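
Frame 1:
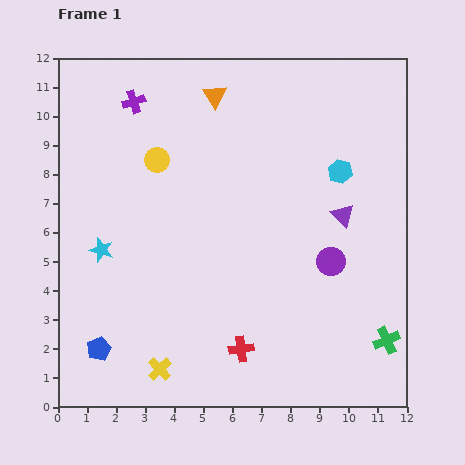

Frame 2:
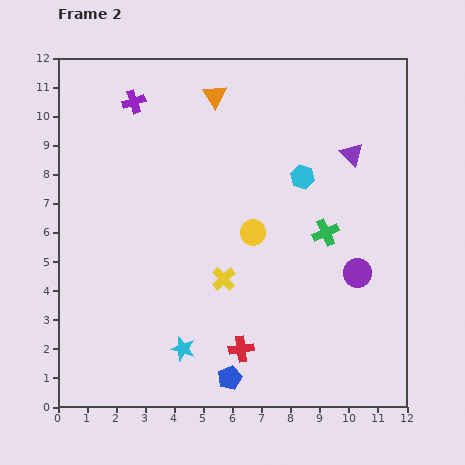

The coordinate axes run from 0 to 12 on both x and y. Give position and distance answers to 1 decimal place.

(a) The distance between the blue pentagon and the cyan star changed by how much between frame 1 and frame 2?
-1.5

Distance in frame 1: 3.4. Distance in frame 2: 1.9.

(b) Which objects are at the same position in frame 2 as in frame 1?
the orange triangle, the purple cross, the red cross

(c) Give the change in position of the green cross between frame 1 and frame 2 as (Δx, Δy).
(-2.1, 3.7)

The green cross was at (11.3, 2.3) in frame 1 and (9.2, 6.0) in frame 2.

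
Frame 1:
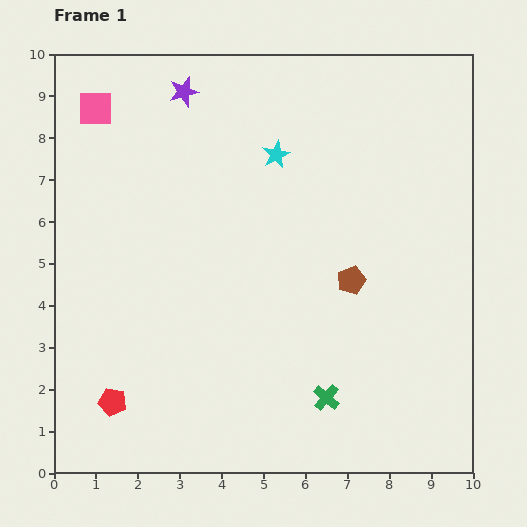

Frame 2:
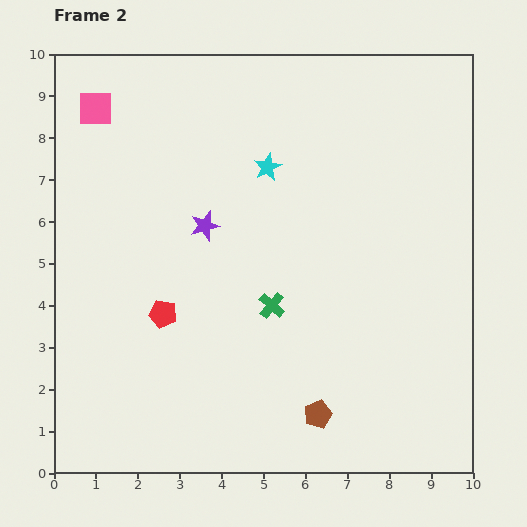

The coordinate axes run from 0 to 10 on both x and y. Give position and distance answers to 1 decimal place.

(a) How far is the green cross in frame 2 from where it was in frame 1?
2.6

The green cross moved from (6.5, 1.8) to (5.2, 4.0), a distance of √(1.3² + 2.2²) ≈ 2.6.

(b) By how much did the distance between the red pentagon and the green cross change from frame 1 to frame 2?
-2.5

Distance in frame 1: 5.1. Distance in frame 2: 2.6.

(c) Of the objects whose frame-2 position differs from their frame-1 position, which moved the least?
the cyan star

(moved 0.4)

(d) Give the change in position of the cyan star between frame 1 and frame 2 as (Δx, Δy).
(-0.2, -0.3)

The cyan star was at (5.3, 7.6) in frame 1 and (5.1, 7.3) in frame 2.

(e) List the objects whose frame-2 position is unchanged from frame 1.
the pink square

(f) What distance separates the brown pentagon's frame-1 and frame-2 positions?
3.3

The brown pentagon moved from (7.1, 4.6) to (6.3, 1.4), a distance of √(0.8² + 3.2²) ≈ 3.3.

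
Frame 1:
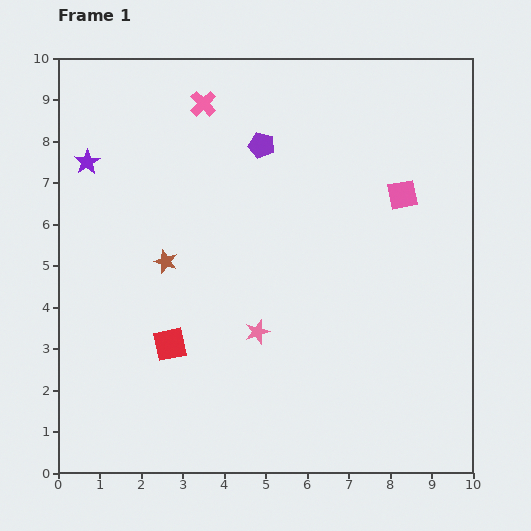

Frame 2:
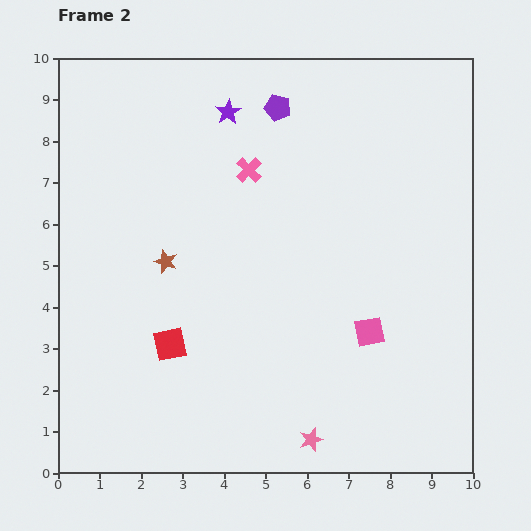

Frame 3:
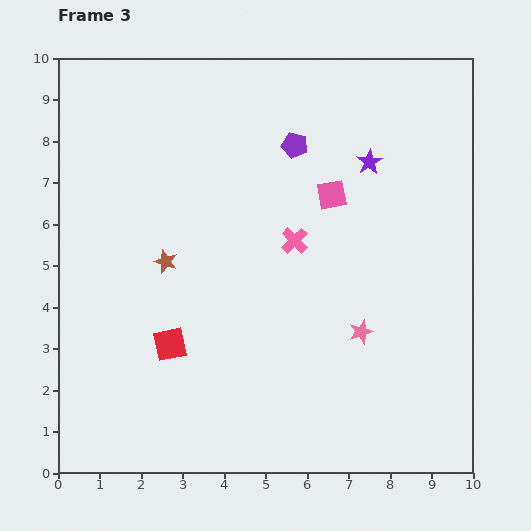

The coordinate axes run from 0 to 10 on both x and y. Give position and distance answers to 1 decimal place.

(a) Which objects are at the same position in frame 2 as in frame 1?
the brown star, the red square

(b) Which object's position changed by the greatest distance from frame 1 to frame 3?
the purple star

(moved 6.8; next 4.0)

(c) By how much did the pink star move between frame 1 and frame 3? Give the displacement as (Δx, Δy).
(2.5, 0.0)

The pink star was at (4.8, 3.4) in frame 1 and (7.3, 3.4) in frame 3.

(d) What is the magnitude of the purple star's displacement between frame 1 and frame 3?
6.8

The purple star moved from (0.7, 7.5) to (7.5, 7.5), a distance of √(6.8² + 0.0²) ≈ 6.8.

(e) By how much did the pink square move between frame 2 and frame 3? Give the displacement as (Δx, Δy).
(-0.9, 3.3)

The pink square was at (7.5, 3.4) in frame 2 and (6.6, 6.7) in frame 3.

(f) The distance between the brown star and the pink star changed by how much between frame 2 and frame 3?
-0.5

Distance in frame 2: 5.5. Distance in frame 3: 5.0.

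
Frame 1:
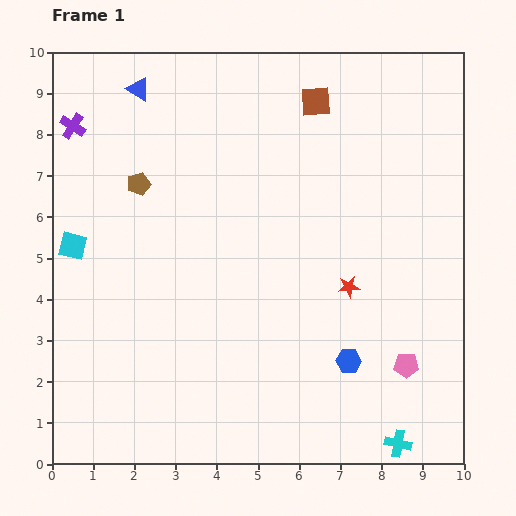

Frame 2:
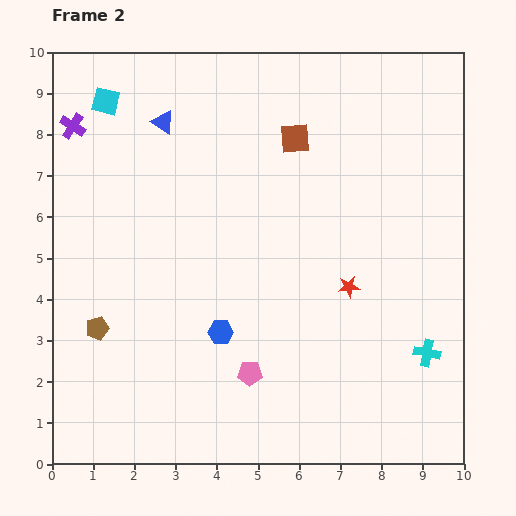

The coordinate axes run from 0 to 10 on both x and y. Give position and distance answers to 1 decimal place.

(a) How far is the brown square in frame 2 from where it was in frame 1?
1.0

The brown square moved from (6.4, 8.8) to (5.9, 7.9), a distance of √(0.5² + 0.9²) ≈ 1.0.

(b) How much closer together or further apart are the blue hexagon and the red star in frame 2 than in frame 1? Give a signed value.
+1.5

Distance in frame 1: 1.8. Distance in frame 2: 3.3.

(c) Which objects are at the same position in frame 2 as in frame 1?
the purple cross, the red star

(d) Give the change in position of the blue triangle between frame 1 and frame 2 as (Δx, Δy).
(0.6, -0.8)

The blue triangle was at (2.1, 9.1) in frame 1 and (2.7, 8.3) in frame 2.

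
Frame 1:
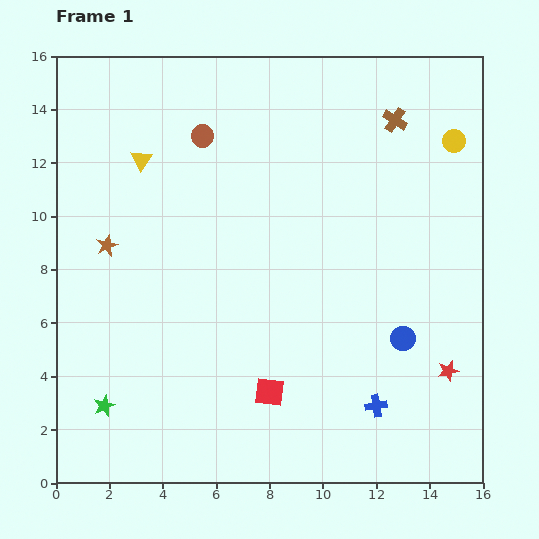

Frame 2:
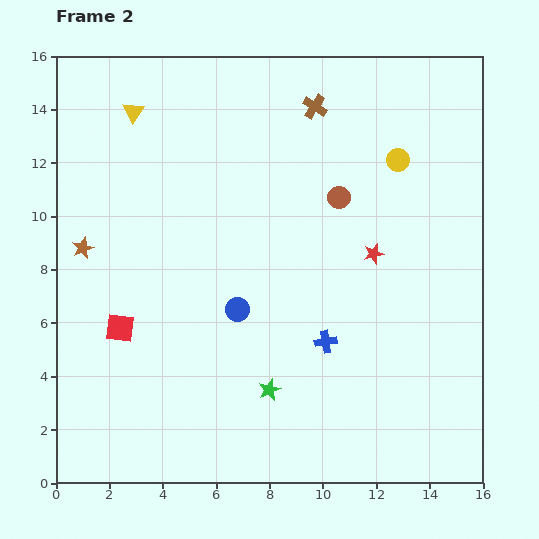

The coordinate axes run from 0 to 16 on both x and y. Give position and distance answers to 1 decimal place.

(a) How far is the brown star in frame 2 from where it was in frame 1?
0.9

The brown star moved from (1.9, 8.9) to (1.0, 8.8), a distance of √(0.9² + 0.1²) ≈ 0.9.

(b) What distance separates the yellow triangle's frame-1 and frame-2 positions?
1.8

The yellow triangle moved from (3.2, 12.1) to (2.9, 13.9), a distance of √(0.3² + 1.8²) ≈ 1.8.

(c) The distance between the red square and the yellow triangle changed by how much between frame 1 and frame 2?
-1.8

Distance in frame 1: 9.9. Distance in frame 2: 8.1.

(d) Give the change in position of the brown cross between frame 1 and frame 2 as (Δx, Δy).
(-3.0, 0.5)

The brown cross was at (12.7, 13.6) in frame 1 and (9.7, 14.1) in frame 2.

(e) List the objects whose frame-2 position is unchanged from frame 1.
none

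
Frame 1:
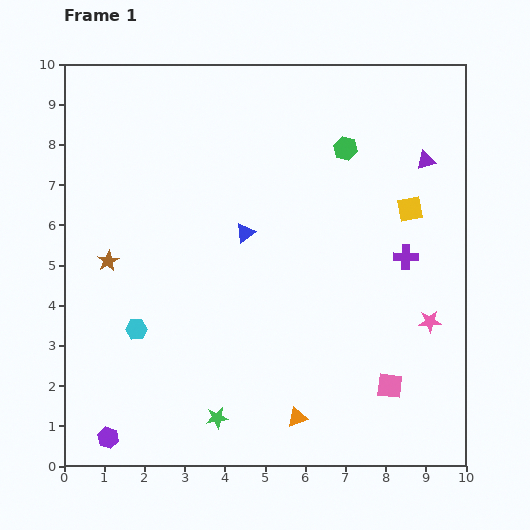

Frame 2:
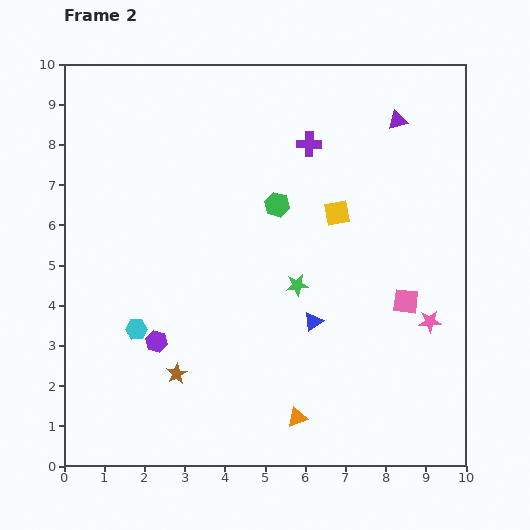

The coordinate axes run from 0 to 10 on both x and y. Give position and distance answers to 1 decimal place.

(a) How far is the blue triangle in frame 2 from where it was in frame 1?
2.8

The blue triangle moved from (4.5, 5.8) to (6.2, 3.6), a distance of √(1.7² + 2.2²) ≈ 2.8.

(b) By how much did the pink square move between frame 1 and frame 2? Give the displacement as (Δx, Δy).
(0.4, 2.1)

The pink square was at (8.1, 2.0) in frame 1 and (8.5, 4.1) in frame 2.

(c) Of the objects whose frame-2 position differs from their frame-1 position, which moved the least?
the purple triangle

(moved 1.2)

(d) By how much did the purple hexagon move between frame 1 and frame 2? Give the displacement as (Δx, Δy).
(1.2, 2.4)

The purple hexagon was at (1.1, 0.7) in frame 1 and (2.3, 3.1) in frame 2.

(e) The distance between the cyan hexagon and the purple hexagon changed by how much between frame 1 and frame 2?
-2.2

Distance in frame 1: 2.8. Distance in frame 2: 0.6.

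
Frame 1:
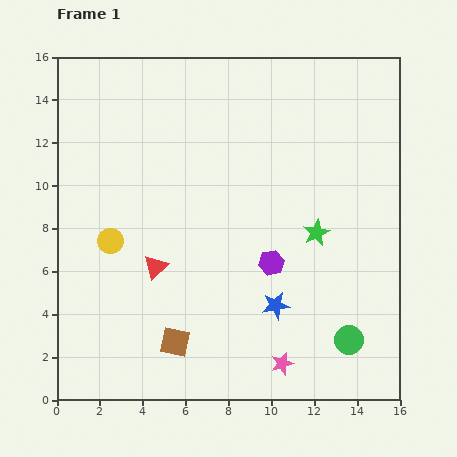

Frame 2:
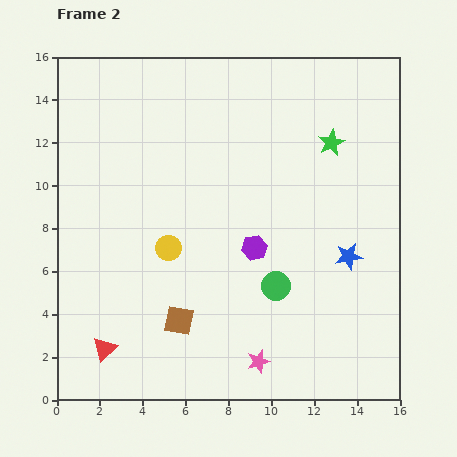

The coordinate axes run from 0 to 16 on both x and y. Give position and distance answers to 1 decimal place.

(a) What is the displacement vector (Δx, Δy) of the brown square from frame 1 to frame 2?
(0.2, 1.0)

The brown square was at (5.5, 2.7) in frame 1 and (5.7, 3.7) in frame 2.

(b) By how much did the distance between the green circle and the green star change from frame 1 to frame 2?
+2.0

Distance in frame 1: 5.2. Distance in frame 2: 7.2.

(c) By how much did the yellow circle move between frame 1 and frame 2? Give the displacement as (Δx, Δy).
(2.7, -0.3)

The yellow circle was at (2.5, 7.4) in frame 1 and (5.2, 7.1) in frame 2.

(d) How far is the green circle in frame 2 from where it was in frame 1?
4.2

The green circle moved from (13.6, 2.8) to (10.2, 5.3), a distance of √(3.4² + 2.5²) ≈ 4.2.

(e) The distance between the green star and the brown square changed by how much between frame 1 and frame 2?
+2.6

Distance in frame 1: 8.3. Distance in frame 2: 10.9.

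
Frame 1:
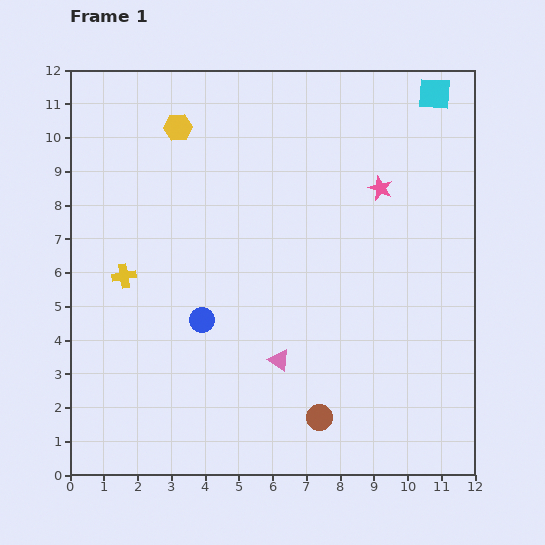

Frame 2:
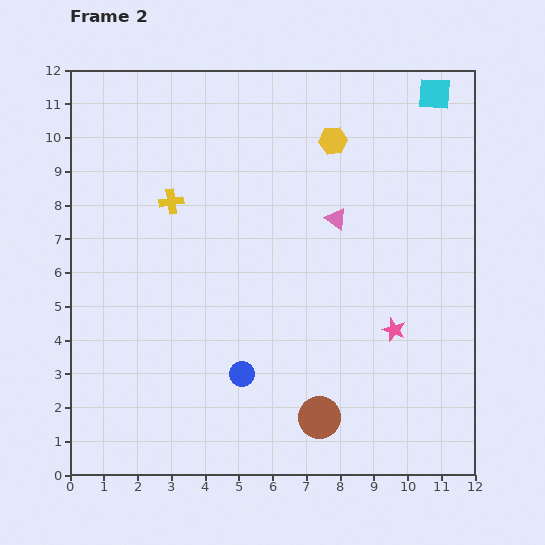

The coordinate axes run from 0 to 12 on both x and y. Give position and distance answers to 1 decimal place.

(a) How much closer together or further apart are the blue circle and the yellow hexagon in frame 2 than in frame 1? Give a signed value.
+1.7

Distance in frame 1: 5.7. Distance in frame 2: 7.4.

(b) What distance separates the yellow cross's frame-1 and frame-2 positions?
2.6

The yellow cross moved from (1.6, 5.9) to (3.0, 8.1), a distance of √(1.4² + 2.2²) ≈ 2.6.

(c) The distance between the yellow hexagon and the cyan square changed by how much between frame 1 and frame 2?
-4.4

Distance in frame 1: 7.7. Distance in frame 2: 3.3.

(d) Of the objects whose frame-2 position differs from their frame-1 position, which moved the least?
the blue circle

(moved 2.0)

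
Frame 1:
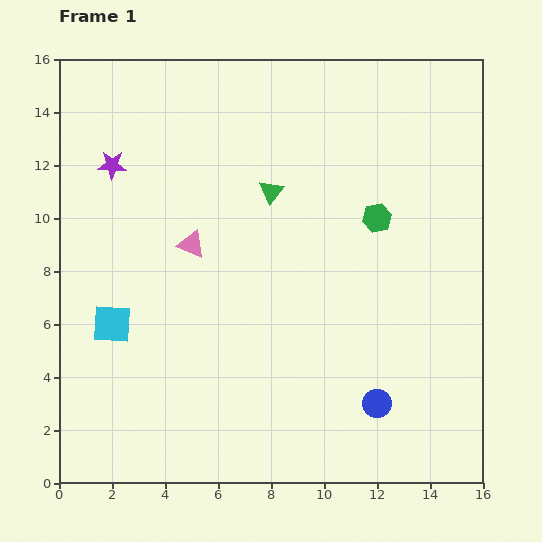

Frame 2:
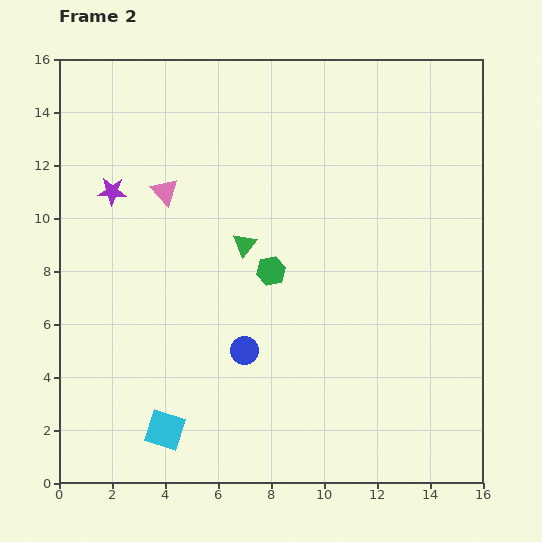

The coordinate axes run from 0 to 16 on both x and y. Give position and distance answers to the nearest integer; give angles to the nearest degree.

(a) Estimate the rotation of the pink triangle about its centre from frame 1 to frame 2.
23° clockwise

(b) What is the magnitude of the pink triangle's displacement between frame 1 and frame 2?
2

The pink triangle moved from (5, 9) to (4, 11), a distance of √(1² + 2²) ≈ 2.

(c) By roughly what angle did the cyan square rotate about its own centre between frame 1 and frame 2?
16° clockwise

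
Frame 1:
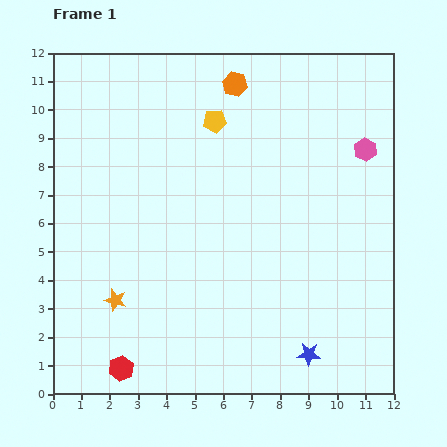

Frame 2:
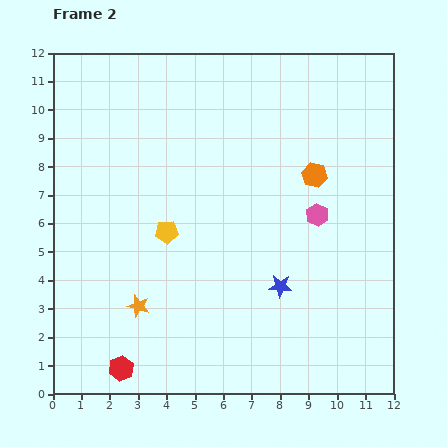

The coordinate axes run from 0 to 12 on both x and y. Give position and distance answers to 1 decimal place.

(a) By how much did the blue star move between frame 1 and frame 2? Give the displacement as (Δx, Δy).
(-1.0, 2.4)

The blue star was at (9.0, 1.4) in frame 1 and (8.0, 3.8) in frame 2.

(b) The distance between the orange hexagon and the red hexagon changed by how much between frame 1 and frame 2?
-1.2

Distance in frame 1: 10.8. Distance in frame 2: 9.6.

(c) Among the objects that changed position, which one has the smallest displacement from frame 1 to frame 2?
the orange star

(moved 0.8)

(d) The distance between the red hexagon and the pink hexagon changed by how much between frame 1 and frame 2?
-2.7

Distance in frame 1: 11.5. Distance in frame 2: 8.8.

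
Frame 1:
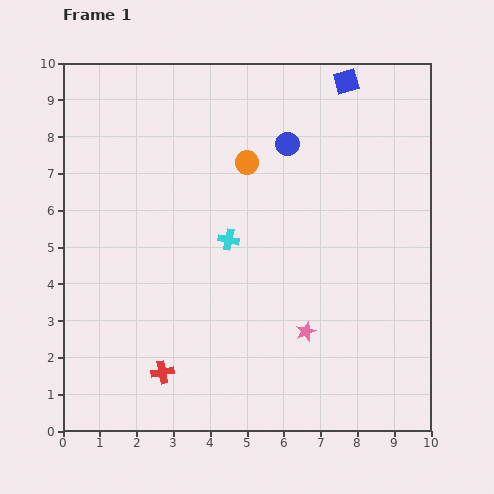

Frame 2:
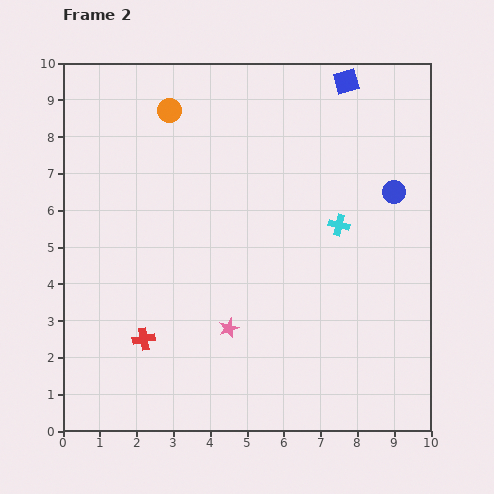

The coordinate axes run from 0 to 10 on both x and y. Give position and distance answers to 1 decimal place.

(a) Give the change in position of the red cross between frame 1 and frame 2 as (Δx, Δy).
(-0.5, 0.9)

The red cross was at (2.7, 1.6) in frame 1 and (2.2, 2.5) in frame 2.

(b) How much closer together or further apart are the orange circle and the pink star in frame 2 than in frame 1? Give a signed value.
+1.2

Distance in frame 1: 4.9. Distance in frame 2: 6.1.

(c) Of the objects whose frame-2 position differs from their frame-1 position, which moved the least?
the red cross

(moved 1.0)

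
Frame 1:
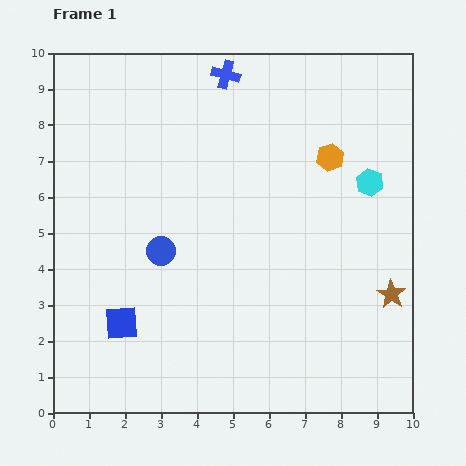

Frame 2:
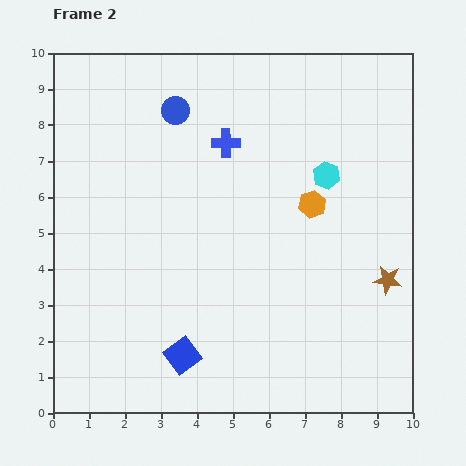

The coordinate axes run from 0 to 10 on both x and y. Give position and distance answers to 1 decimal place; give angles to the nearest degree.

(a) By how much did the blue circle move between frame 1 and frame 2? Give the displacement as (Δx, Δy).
(0.4, 3.9)

The blue circle was at (3.0, 4.5) in frame 1 and (3.4, 8.4) in frame 2.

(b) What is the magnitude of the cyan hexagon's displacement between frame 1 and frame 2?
1.2

The cyan hexagon moved from (8.8, 6.4) to (7.6, 6.6), a distance of √(1.2² + 0.2²) ≈ 1.2.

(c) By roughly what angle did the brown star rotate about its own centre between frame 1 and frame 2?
25° counter-clockwise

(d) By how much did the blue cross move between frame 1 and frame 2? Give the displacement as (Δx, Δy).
(0.0, -1.9)

The blue cross was at (4.8, 9.4) in frame 1 and (4.8, 7.5) in frame 2.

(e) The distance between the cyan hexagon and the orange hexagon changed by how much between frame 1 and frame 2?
-0.4

Distance in frame 1: 1.3. Distance in frame 2: 0.9.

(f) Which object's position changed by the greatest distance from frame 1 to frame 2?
the blue circle

(moved 3.9; next 1.9)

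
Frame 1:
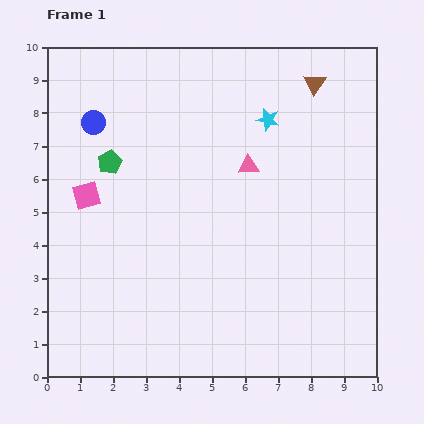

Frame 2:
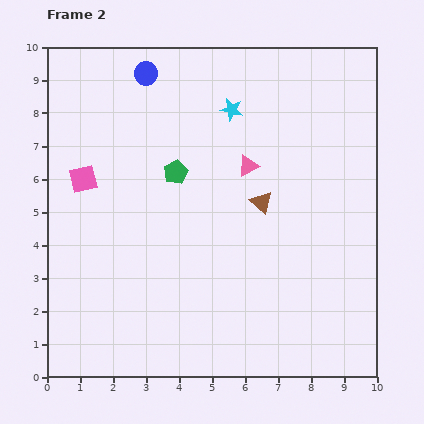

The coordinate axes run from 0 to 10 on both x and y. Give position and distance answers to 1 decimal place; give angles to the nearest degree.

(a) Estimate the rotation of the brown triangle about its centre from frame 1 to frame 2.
22° counter-clockwise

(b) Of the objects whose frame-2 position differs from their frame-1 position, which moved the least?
the pink square

(moved 0.5)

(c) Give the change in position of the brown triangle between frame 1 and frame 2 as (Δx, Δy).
(-1.6, -3.6)

The brown triangle was at (8.1, 8.9) in frame 1 and (6.5, 5.3) in frame 2.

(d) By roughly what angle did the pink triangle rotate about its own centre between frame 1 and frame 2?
22° counter-clockwise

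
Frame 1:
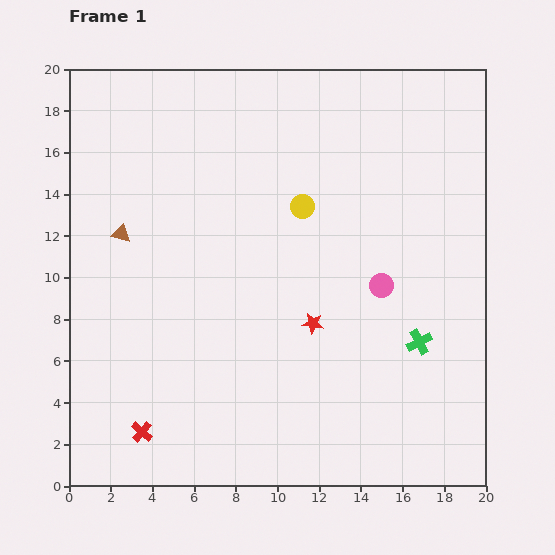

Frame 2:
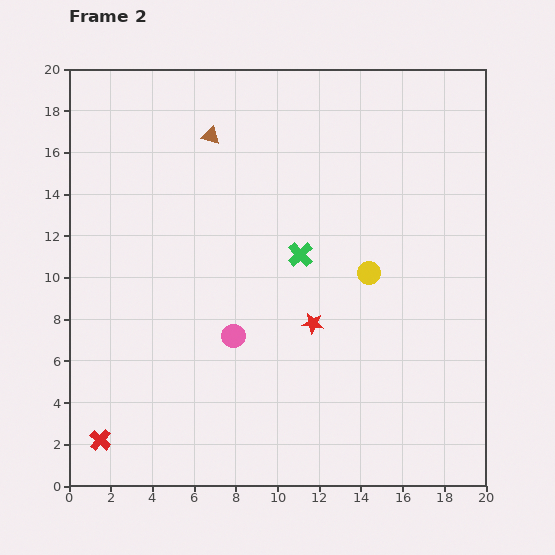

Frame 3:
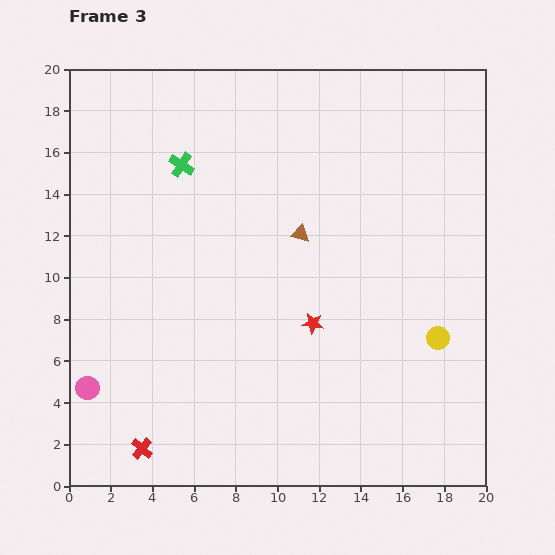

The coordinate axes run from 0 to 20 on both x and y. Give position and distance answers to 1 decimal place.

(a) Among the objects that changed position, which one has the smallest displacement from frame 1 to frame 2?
the red cross

(moved 2.0)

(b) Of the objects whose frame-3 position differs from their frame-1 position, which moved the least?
the red cross

(moved 0.8)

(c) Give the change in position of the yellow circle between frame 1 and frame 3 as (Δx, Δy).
(6.5, -6.3)

The yellow circle was at (11.2, 13.4) in frame 1 and (17.7, 7.1) in frame 3.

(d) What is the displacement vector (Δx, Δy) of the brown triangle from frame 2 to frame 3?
(4.3, -4.7)

The brown triangle was at (6.8, 16.8) in frame 2 and (11.1, 12.1) in frame 3.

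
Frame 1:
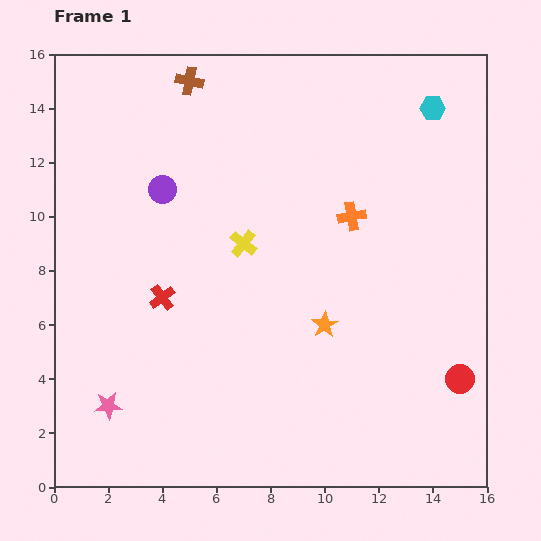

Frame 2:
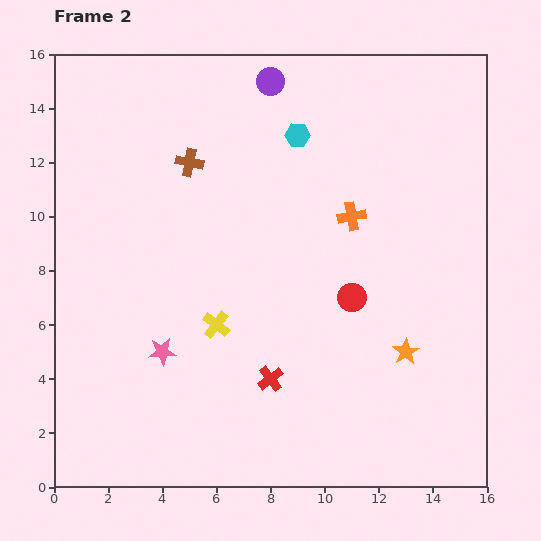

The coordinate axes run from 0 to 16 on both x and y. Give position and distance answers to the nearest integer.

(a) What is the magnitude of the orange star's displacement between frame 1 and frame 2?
3

The orange star moved from (10, 6) to (13, 5), a distance of √(3² + 1²) ≈ 3.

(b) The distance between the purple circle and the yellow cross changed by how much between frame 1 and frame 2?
+5

Distance in frame 1: 4. Distance in frame 2: 9.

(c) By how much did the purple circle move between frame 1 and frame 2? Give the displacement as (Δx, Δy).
(4, 4)

The purple circle was at (4, 11) in frame 1 and (8, 15) in frame 2.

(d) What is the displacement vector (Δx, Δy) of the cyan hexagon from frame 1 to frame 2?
(-5, -1)

The cyan hexagon was at (14, 14) in frame 1 and (9, 13) in frame 2.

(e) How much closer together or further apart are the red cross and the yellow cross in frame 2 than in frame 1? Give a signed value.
-1

Distance in frame 1: 4. Distance in frame 2: 3.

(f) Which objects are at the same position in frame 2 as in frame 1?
the orange cross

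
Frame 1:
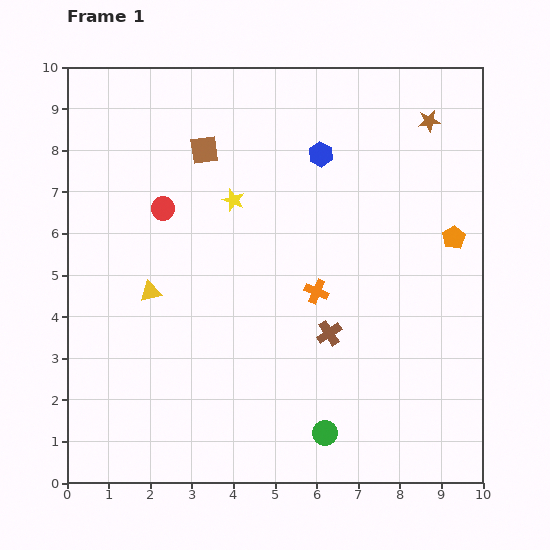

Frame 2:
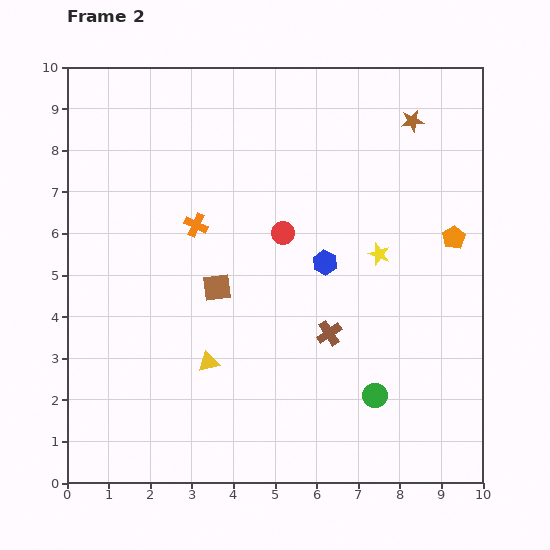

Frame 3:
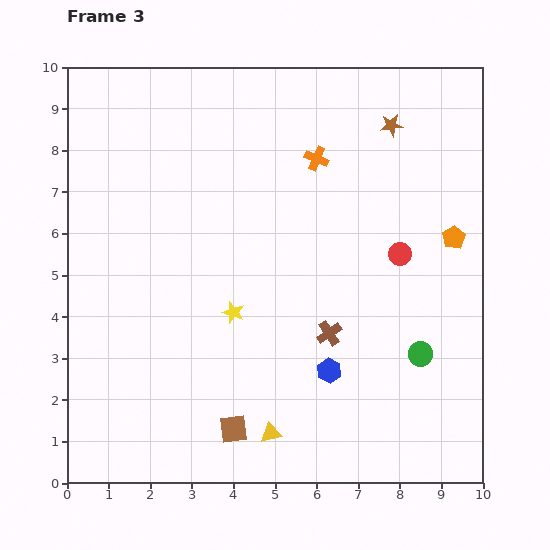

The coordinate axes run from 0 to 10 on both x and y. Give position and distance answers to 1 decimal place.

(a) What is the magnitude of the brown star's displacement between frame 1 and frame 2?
0.4

The brown star moved from (8.7, 8.7) to (8.3, 8.7), a distance of √(0.4² + 0.0²) ≈ 0.4.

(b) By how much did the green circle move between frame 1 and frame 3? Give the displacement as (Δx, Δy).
(2.3, 1.9)

The green circle was at (6.2, 1.2) in frame 1 and (8.5, 3.1) in frame 3.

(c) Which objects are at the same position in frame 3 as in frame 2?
the orange pentagon, the brown cross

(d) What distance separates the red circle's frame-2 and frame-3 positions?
2.8

The red circle moved from (5.2, 6.0) to (8.0, 5.5), a distance of √(2.8² + 0.5²) ≈ 2.8.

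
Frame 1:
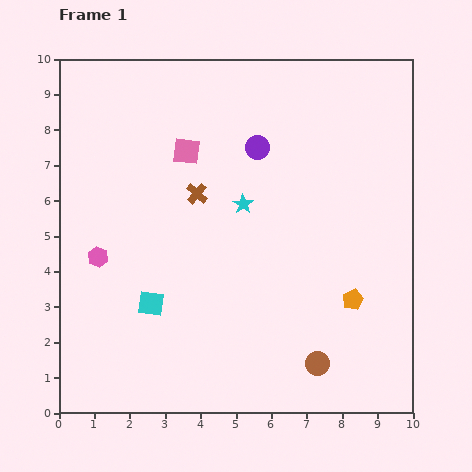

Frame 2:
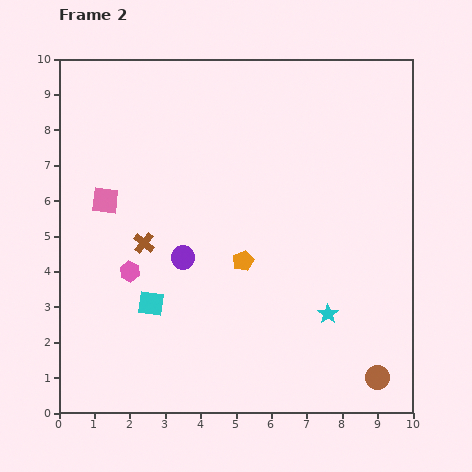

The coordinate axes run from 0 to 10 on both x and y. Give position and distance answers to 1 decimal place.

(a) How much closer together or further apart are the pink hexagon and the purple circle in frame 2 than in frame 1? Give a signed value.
-3.9

Distance in frame 1: 5.5. Distance in frame 2: 1.6.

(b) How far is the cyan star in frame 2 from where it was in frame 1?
3.9

The cyan star moved from (5.2, 5.9) to (7.6, 2.8), a distance of √(2.4² + 3.1²) ≈ 3.9.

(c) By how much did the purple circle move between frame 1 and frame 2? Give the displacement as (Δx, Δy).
(-2.1, -3.1)

The purple circle was at (5.6, 7.5) in frame 1 and (3.5, 4.4) in frame 2.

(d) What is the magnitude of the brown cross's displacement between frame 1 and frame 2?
2.1

The brown cross moved from (3.9, 6.2) to (2.4, 4.8), a distance of √(1.5² + 1.4²) ≈ 2.1.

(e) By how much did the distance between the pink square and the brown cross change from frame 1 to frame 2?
+0.4

Distance in frame 1: 1.2. Distance in frame 2: 1.6.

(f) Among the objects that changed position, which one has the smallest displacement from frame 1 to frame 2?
the pink hexagon

(moved 1.0)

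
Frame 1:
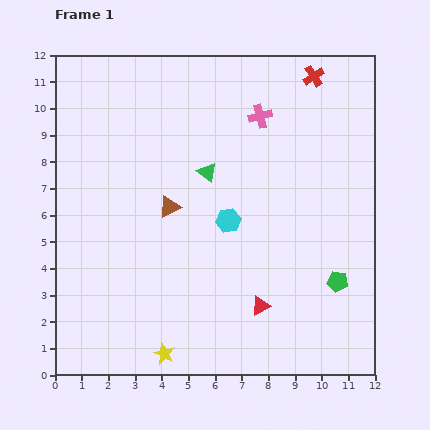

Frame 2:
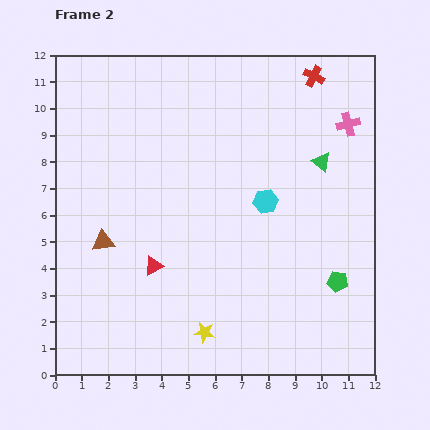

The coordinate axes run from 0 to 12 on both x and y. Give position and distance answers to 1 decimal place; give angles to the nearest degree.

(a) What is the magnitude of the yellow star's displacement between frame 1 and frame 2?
1.7

The yellow star moved from (4.1, 0.8) to (5.6, 1.6), a distance of √(1.5² + 0.8²) ≈ 1.7.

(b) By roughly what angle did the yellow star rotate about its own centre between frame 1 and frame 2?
15° counter-clockwise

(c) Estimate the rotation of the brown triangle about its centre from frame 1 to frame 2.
20° clockwise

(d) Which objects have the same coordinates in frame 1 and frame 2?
the red cross, the green pentagon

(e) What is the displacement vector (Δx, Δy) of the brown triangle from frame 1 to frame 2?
(-2.5, -1.3)

The brown triangle was at (4.3, 6.3) in frame 1 and (1.8, 5.0) in frame 2.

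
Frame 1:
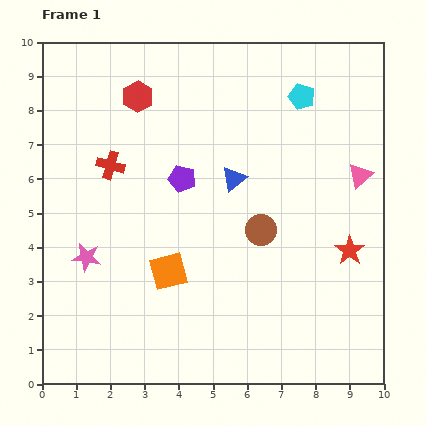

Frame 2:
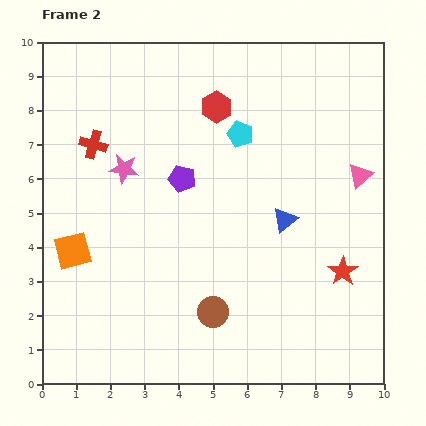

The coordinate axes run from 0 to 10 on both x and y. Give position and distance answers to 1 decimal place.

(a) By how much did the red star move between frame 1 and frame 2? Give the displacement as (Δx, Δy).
(-0.2, -0.6)

The red star was at (9.0, 3.9) in frame 1 and (8.8, 3.3) in frame 2.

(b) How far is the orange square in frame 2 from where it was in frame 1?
2.9

The orange square moved from (3.7, 3.3) to (0.9, 3.9), a distance of √(2.8² + 0.6²) ≈ 2.9.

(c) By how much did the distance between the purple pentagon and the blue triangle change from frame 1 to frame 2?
+1.7

Distance in frame 1: 1.5. Distance in frame 2: 3.2.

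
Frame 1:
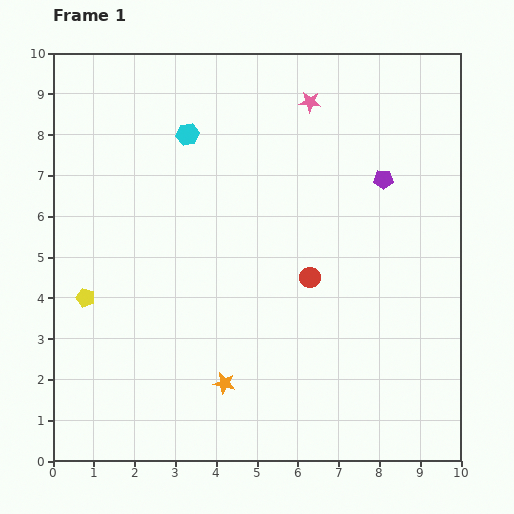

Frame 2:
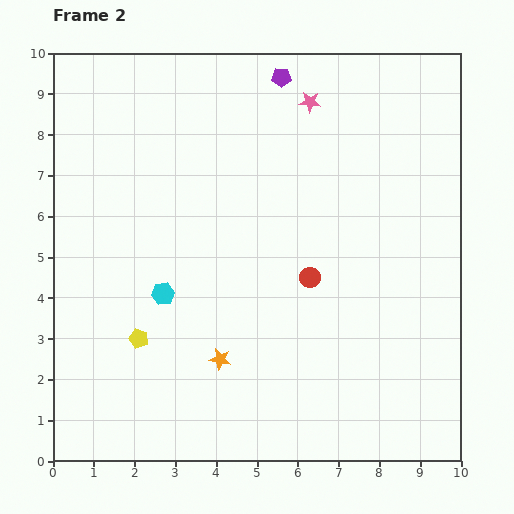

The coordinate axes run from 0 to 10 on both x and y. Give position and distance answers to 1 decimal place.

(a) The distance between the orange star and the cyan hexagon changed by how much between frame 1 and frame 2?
-4.1

Distance in frame 1: 6.2. Distance in frame 2: 2.1.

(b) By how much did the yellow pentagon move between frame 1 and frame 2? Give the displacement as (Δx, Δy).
(1.3, -1.0)

The yellow pentagon was at (0.8, 4.0) in frame 1 and (2.1, 3.0) in frame 2.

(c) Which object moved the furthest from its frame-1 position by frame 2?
the cyan hexagon

(moved 3.9; next 3.5)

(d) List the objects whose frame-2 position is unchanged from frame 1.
the pink star, the red circle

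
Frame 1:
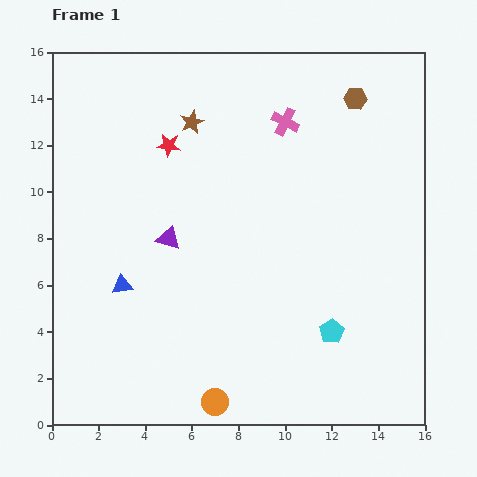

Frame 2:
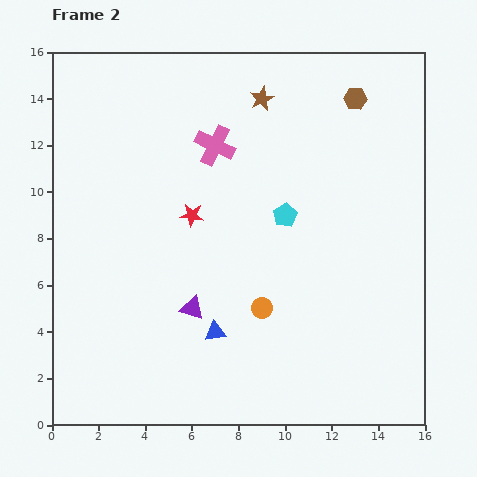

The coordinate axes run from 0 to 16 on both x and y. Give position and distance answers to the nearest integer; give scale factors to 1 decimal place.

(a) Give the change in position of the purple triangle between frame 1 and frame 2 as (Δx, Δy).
(1, -3)

The purple triangle was at (5, 8) in frame 1 and (6, 5) in frame 2.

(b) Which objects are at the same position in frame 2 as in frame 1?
the brown hexagon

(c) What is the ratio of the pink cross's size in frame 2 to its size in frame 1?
1.4×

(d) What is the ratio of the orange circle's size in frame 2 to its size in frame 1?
0.8×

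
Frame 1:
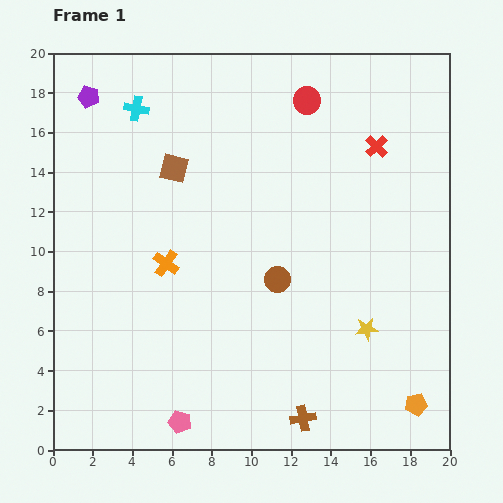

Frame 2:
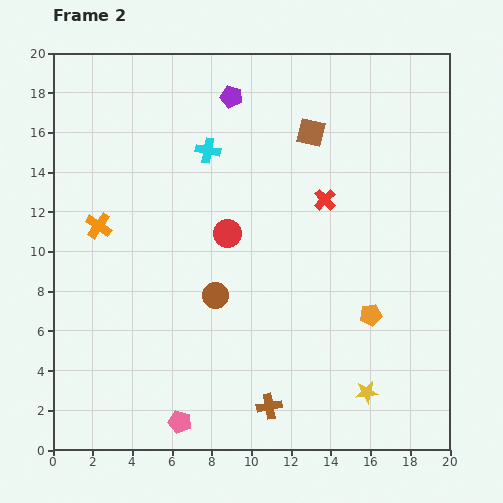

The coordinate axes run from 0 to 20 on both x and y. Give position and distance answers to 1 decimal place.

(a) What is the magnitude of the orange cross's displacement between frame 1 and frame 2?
3.9

The orange cross moved from (5.7, 9.4) to (2.3, 11.3), a distance of √(3.4² + 1.9²) ≈ 3.9.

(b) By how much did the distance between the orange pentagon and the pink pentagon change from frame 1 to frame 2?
-0.9

Distance in frame 1: 11.9. Distance in frame 2: 11.0.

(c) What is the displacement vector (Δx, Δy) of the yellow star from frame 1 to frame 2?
(0.0, -3.2)

The yellow star was at (15.8, 6.1) in frame 1 and (15.8, 2.9) in frame 2.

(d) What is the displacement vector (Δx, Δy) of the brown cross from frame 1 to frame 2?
(-1.7, 0.6)

The brown cross was at (12.6, 1.6) in frame 1 and (10.9, 2.2) in frame 2.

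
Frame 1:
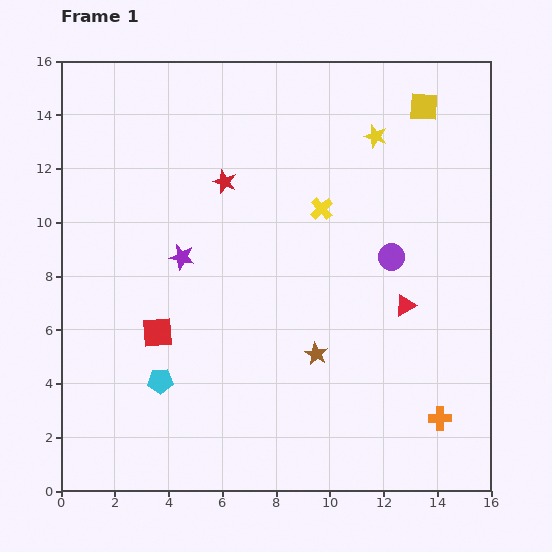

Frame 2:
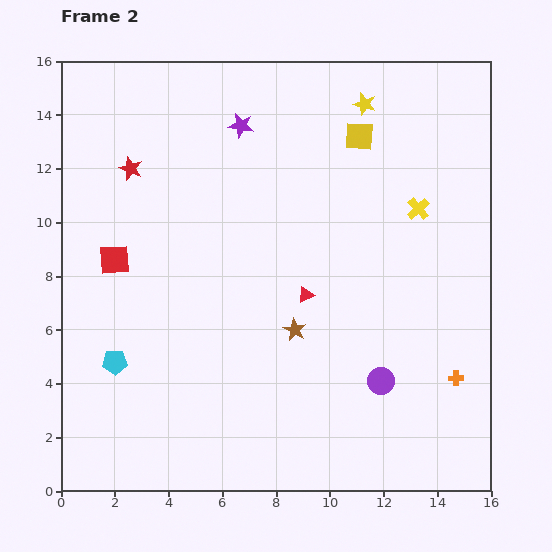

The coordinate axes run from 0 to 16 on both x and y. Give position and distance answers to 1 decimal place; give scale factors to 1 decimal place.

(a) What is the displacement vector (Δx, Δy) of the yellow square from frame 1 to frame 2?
(-2.4, -1.1)

The yellow square was at (13.5, 14.3) in frame 1 and (11.1, 13.2) in frame 2.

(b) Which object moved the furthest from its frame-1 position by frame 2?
the purple star

(moved 5.4; next 4.6)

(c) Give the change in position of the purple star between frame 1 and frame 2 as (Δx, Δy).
(2.2, 4.9)

The purple star was at (4.5, 8.7) in frame 1 and (6.7, 13.6) in frame 2.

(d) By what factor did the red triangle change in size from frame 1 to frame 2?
0.8×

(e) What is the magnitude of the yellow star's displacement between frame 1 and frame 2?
1.3

The yellow star moved from (11.7, 13.2) to (11.3, 14.4), a distance of √(0.4² + 1.2²) ≈ 1.3.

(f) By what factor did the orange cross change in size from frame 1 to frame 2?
0.6×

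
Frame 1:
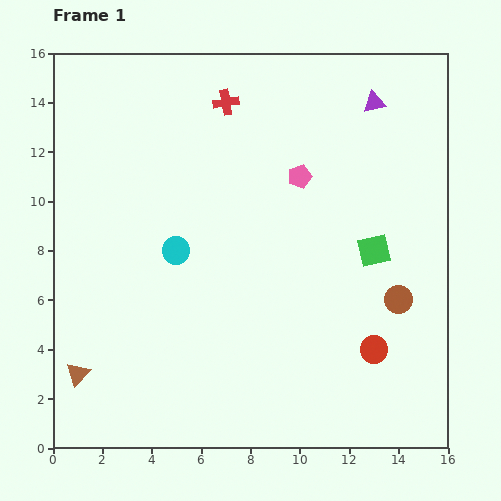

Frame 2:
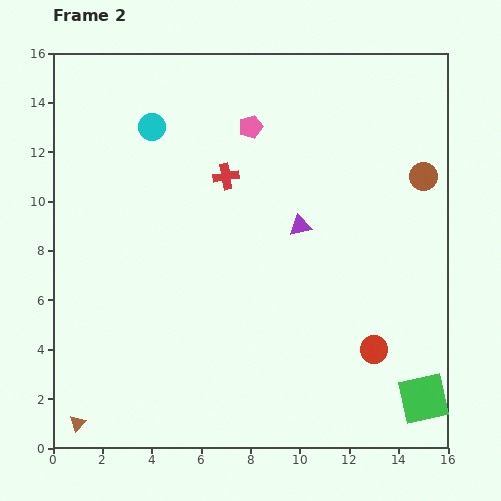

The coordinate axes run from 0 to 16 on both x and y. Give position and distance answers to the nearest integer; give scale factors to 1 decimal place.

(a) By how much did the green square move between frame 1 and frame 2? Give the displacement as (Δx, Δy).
(2, -6)

The green square was at (13, 8) in frame 1 and (15, 2) in frame 2.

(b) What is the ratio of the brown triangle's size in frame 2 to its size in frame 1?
0.7×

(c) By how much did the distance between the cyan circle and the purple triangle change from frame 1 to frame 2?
-3

Distance in frame 1: 10. Distance in frame 2: 7.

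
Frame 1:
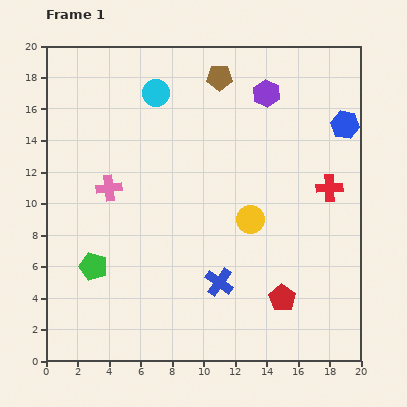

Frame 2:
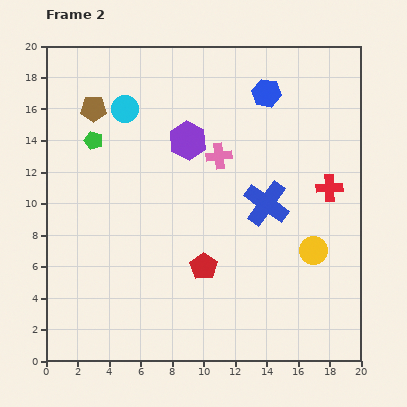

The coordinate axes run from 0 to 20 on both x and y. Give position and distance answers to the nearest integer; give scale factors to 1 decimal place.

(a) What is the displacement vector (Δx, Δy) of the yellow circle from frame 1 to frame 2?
(4, -2)

The yellow circle was at (13, 9) in frame 1 and (17, 7) in frame 2.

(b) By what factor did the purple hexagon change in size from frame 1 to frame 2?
1.4×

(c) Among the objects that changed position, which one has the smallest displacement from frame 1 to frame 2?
the cyan circle

(moved 2)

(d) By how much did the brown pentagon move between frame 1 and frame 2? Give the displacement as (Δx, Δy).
(-8, -2)

The brown pentagon was at (11, 18) in frame 1 and (3, 16) in frame 2.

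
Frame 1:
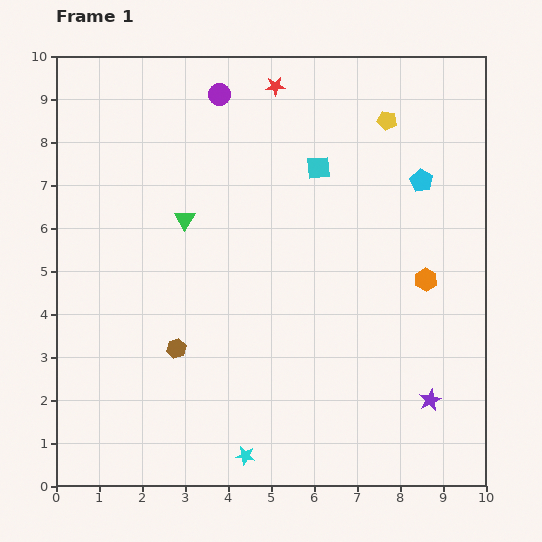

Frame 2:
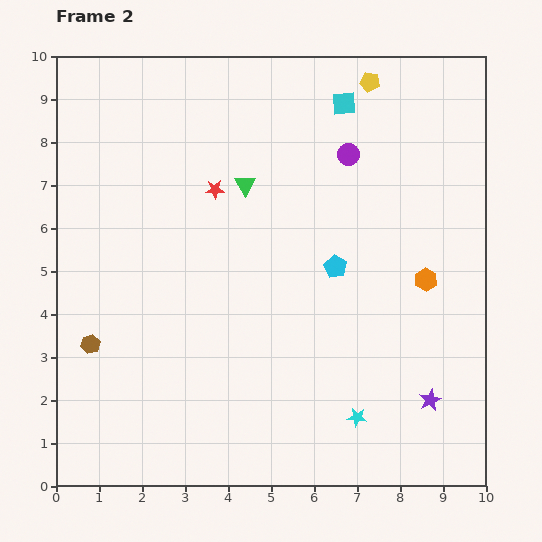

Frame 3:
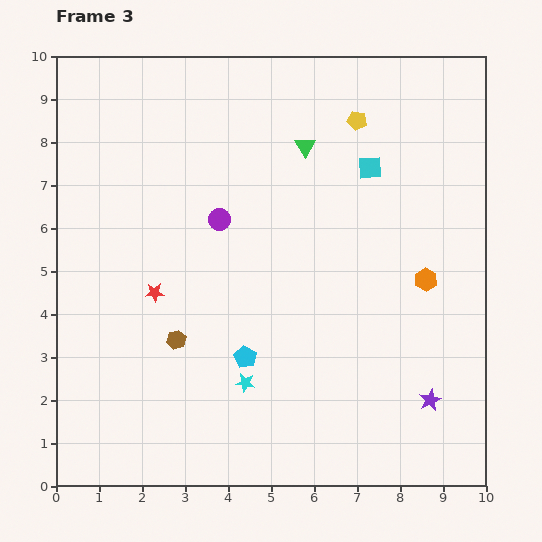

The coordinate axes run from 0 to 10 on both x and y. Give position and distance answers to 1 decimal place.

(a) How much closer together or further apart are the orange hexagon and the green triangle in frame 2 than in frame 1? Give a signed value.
-1.1

Distance in frame 1: 5.8. Distance in frame 2: 4.7.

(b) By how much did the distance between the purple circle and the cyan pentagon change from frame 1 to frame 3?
-1.8

Distance in frame 1: 5.1. Distance in frame 3: 3.3.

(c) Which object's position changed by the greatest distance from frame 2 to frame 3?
the purple circle

(moved 3.4; next 3.0)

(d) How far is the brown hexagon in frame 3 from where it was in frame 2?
2.0

The brown hexagon moved from (0.8, 3.3) to (2.8, 3.4), a distance of √(2.0² + 0.1²) ≈ 2.0.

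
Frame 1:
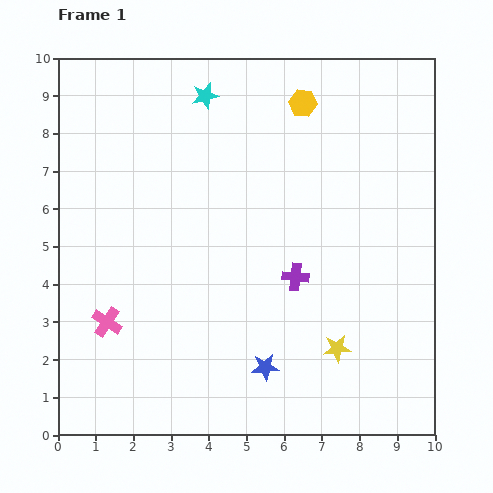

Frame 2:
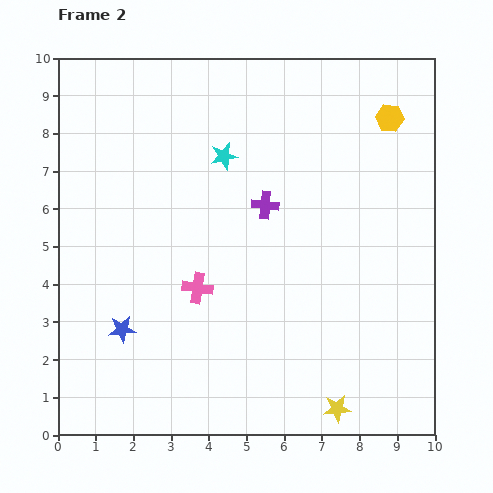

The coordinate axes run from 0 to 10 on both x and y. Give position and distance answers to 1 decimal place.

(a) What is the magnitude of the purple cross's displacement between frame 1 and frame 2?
2.1

The purple cross moved from (6.3, 4.2) to (5.5, 6.1), a distance of √(0.8² + 1.9²) ≈ 2.1.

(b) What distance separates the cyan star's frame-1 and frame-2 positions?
1.7

The cyan star moved from (3.9, 9.0) to (4.4, 7.4), a distance of √(0.5² + 1.6²) ≈ 1.7.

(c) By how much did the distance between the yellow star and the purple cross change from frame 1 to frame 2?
+3.5

Distance in frame 1: 2.2. Distance in frame 2: 5.7.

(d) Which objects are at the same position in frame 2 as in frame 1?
none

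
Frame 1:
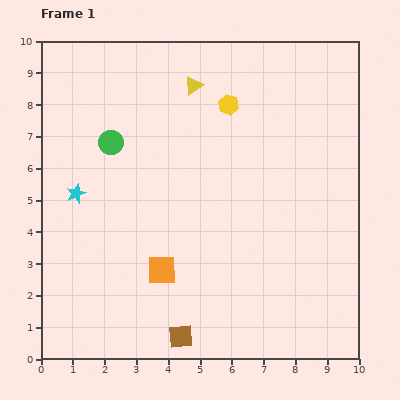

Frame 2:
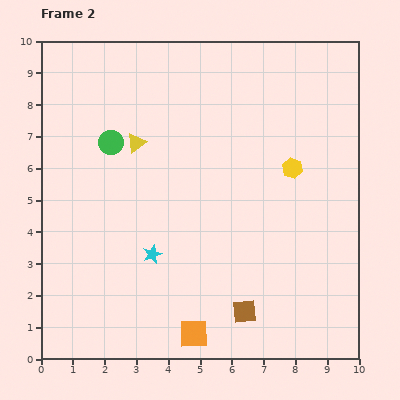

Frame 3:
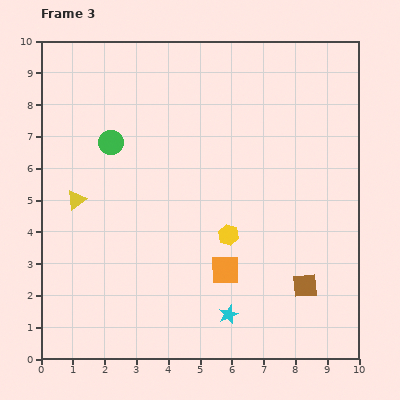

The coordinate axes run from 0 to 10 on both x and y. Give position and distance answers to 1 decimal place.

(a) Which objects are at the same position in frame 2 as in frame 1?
the green circle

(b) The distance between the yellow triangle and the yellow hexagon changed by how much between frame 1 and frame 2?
+3.7

Distance in frame 1: 1.3. Distance in frame 2: 5.0.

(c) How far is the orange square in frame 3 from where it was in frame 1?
2.0

The orange square moved from (3.8, 2.8) to (5.8, 2.8), a distance of √(2.0² + 0.0²) ≈ 2.0.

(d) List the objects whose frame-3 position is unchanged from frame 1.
the green circle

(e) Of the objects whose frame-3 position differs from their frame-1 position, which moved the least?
the orange square

(moved 2.0)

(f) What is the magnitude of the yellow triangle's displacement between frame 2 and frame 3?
2.6

The yellow triangle moved from (3.0, 6.8) to (1.1, 5.0), a distance of √(1.9² + 1.8²) ≈ 2.6.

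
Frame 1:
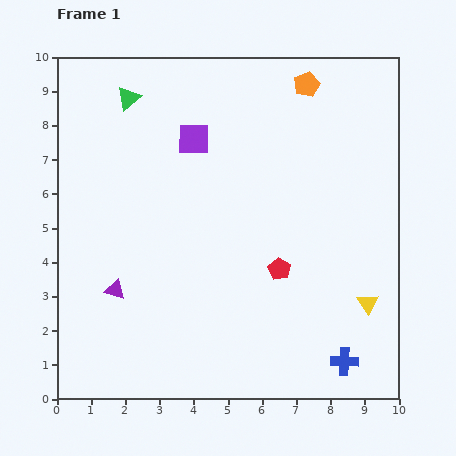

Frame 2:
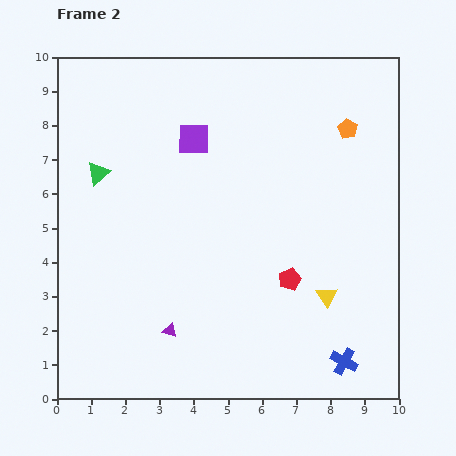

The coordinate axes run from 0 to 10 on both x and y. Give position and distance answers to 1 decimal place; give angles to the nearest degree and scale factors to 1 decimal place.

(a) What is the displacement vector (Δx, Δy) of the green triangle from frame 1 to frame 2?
(-0.9, -2.2)

The green triangle was at (2.1, 8.8) in frame 1 and (1.2, 6.6) in frame 2.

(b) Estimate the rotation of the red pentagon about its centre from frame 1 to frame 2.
19° clockwise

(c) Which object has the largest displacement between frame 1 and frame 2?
the green triangle

(moved 2.4; next 2.0)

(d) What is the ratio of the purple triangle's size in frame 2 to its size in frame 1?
0.7×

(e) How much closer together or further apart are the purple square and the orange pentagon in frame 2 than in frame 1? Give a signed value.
+0.8

Distance in frame 1: 3.7. Distance in frame 2: 4.5.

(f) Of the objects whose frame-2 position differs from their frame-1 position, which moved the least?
the red pentagon

(moved 0.4)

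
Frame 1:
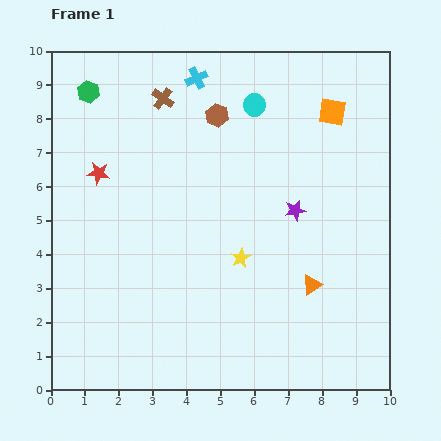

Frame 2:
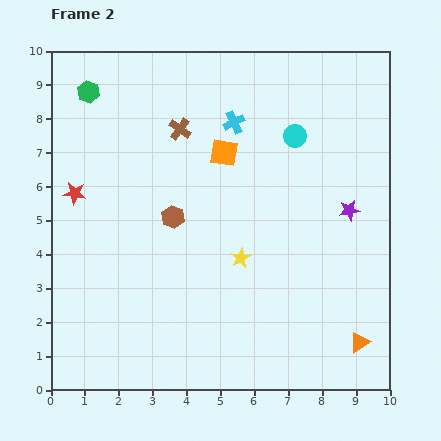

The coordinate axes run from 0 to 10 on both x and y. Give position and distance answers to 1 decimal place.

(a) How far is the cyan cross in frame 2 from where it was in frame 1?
1.7

The cyan cross moved from (4.3, 9.2) to (5.4, 7.9), a distance of √(1.1² + 1.3²) ≈ 1.7.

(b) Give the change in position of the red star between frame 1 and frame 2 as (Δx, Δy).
(-0.7, -0.6)

The red star was at (1.4, 6.4) in frame 1 and (0.7, 5.8) in frame 2.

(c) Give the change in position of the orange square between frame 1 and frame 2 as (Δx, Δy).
(-3.2, -1.2)

The orange square was at (8.3, 8.2) in frame 1 and (5.1, 7.0) in frame 2.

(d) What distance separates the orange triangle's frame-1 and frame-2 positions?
2.2

The orange triangle moved from (7.7, 3.1) to (9.1, 1.4), a distance of √(1.4² + 1.7²) ≈ 2.2.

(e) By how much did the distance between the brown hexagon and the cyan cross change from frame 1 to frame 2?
+2.0

Distance in frame 1: 1.3. Distance in frame 2: 3.3.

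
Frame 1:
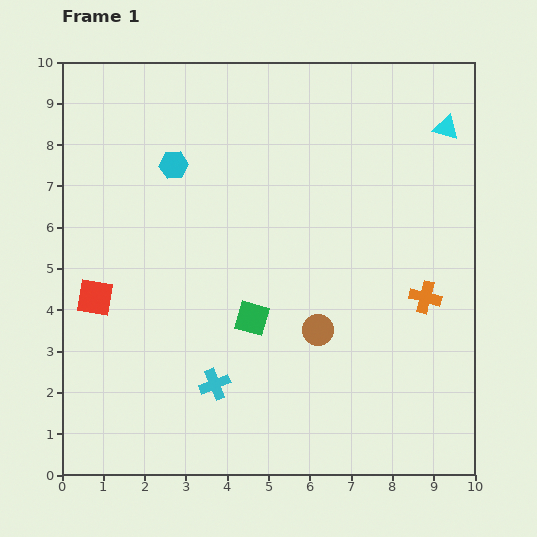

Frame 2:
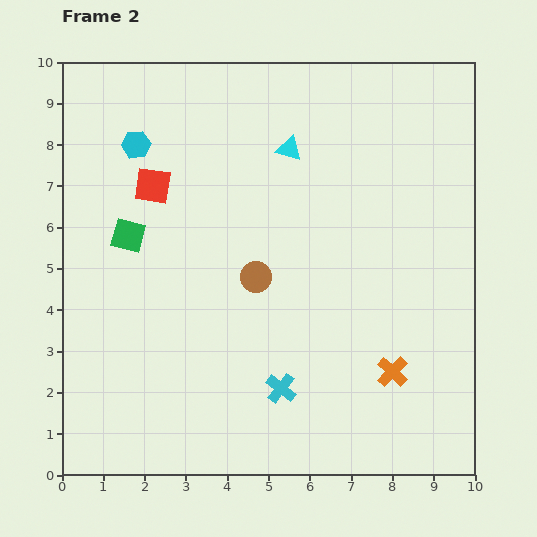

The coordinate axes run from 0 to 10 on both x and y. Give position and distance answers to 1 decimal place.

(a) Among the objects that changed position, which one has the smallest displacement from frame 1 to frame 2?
the cyan hexagon

(moved 1.0)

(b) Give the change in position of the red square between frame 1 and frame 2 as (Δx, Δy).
(1.4, 2.7)

The red square was at (0.8, 4.3) in frame 1 and (2.2, 7.0) in frame 2.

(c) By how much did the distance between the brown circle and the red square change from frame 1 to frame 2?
-2.2

Distance in frame 1: 5.5. Distance in frame 2: 3.3.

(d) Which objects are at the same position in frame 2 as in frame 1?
none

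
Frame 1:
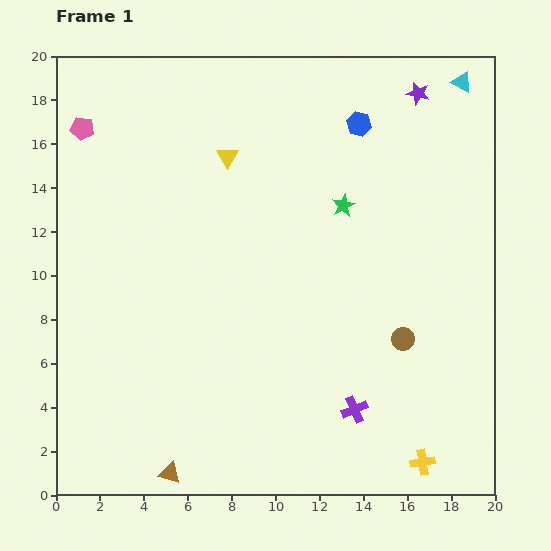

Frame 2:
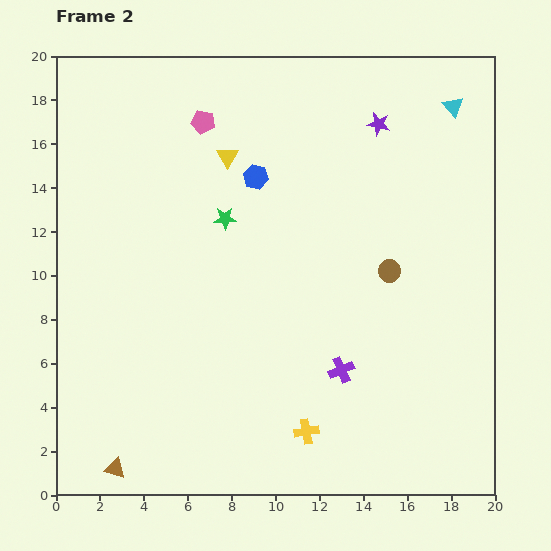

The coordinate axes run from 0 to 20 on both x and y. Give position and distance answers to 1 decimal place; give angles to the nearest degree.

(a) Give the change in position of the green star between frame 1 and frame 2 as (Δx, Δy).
(-5.4, -0.6)

The green star was at (13.1, 13.2) in frame 1 and (7.7, 12.6) in frame 2.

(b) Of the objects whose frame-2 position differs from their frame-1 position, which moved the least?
the cyan triangle

(moved 1.2)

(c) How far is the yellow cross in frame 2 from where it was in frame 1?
5.5

The yellow cross moved from (16.7, 1.5) to (11.4, 2.9), a distance of √(5.3² + 1.4²) ≈ 5.5.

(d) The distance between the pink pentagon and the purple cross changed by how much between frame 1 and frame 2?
-4.9

Distance in frame 1: 17.8. Distance in frame 2: 12.9.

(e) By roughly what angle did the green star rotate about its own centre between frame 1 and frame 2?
25° clockwise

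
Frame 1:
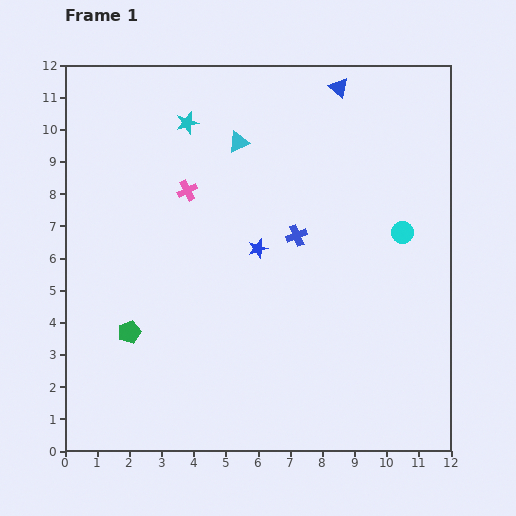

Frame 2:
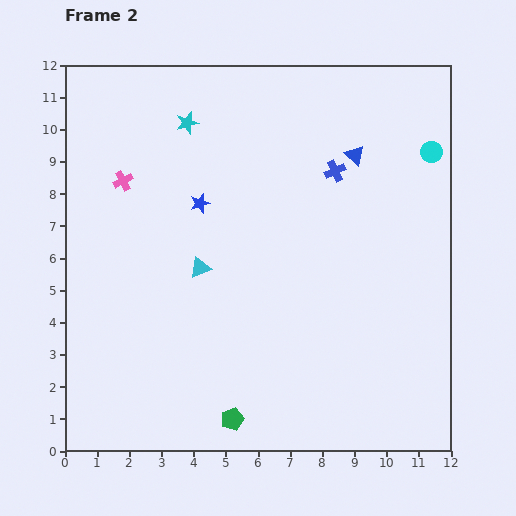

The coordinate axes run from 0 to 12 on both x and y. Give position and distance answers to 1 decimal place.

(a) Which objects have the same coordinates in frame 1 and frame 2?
the cyan star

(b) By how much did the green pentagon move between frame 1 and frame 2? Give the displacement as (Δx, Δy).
(3.2, -2.7)

The green pentagon was at (2.0, 3.7) in frame 1 and (5.2, 1.0) in frame 2.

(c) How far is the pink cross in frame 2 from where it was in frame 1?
2.0

The pink cross moved from (3.8, 8.1) to (1.8, 8.4), a distance of √(2.0² + 0.3²) ≈ 2.0.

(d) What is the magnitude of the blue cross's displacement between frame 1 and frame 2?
2.3

The blue cross moved from (7.2, 6.7) to (8.4, 8.7), a distance of √(1.2² + 2.0²) ≈ 2.3.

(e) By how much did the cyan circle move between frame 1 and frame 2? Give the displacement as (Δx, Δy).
(0.9, 2.5)

The cyan circle was at (10.5, 6.8) in frame 1 and (11.4, 9.3) in frame 2.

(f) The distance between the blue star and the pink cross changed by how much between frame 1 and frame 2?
-0.3

Distance in frame 1: 2.8. Distance in frame 2: 2.5.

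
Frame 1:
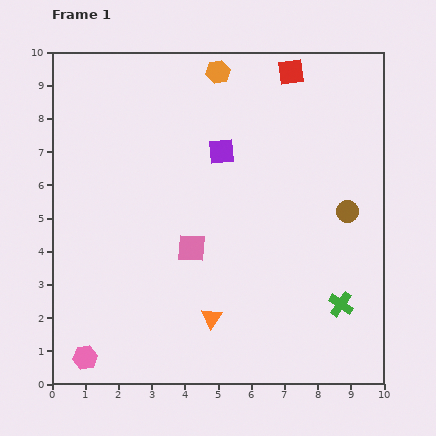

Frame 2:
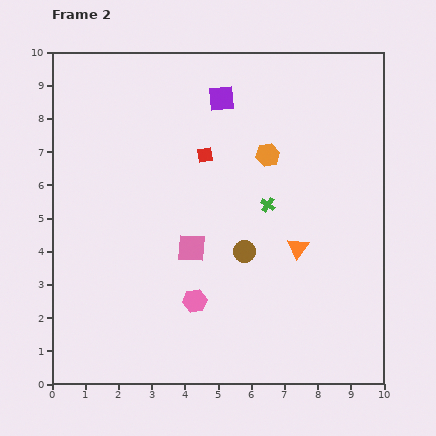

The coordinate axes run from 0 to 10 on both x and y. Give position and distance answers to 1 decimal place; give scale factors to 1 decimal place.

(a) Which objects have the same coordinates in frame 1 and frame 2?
the pink square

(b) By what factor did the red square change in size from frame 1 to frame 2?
0.6×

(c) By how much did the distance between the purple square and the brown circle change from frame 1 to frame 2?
+0.5

Distance in frame 1: 4.2. Distance in frame 2: 4.7.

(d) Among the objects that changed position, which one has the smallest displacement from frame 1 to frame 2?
the purple square

(moved 1.6)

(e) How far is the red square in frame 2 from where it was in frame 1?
3.6

The red square moved from (7.2, 9.4) to (4.6, 6.9), a distance of √(2.6² + 2.5²) ≈ 3.6.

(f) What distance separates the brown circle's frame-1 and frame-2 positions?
3.3

The brown circle moved from (8.9, 5.2) to (5.8, 4.0), a distance of √(3.1² + 1.2²) ≈ 3.3.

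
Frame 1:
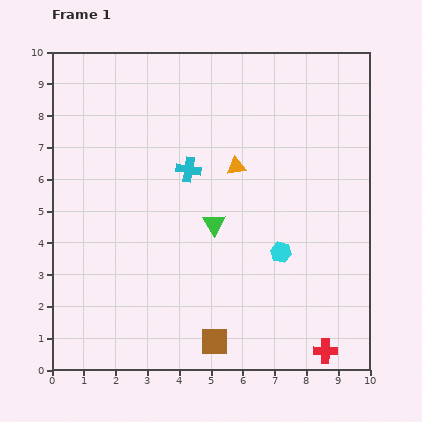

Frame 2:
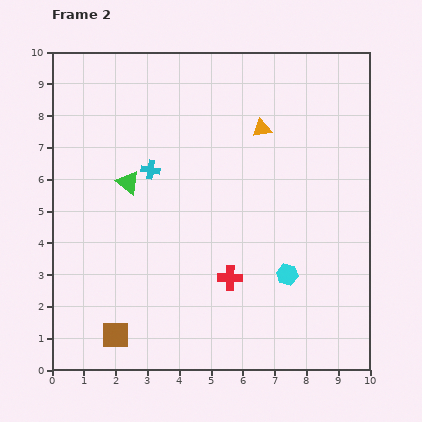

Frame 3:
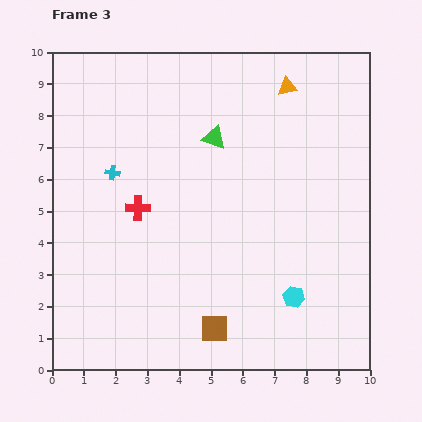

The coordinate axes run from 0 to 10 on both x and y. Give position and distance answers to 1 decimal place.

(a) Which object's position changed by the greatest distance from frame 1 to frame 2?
the red cross

(moved 3.8; next 3.1)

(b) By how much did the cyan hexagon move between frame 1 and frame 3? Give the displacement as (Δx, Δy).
(0.4, -1.4)

The cyan hexagon was at (7.2, 3.7) in frame 1 and (7.6, 2.3) in frame 3.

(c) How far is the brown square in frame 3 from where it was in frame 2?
3.1

The brown square moved from (2.0, 1.1) to (5.1, 1.3), a distance of √(3.1² + 0.2²) ≈ 3.1.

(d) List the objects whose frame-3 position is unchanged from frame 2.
none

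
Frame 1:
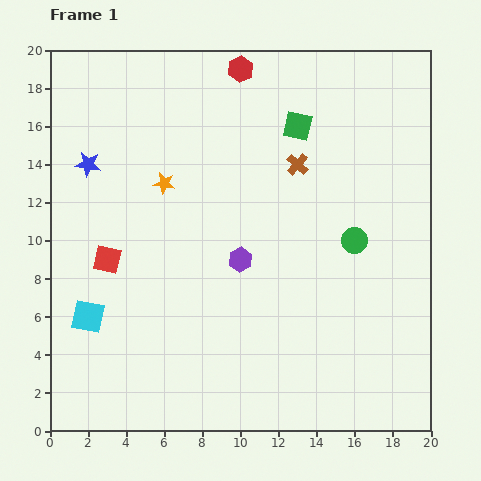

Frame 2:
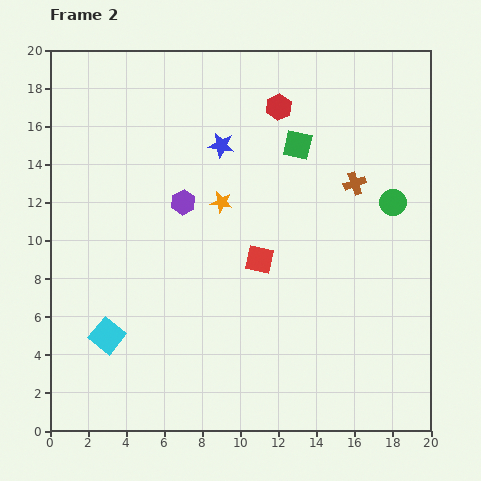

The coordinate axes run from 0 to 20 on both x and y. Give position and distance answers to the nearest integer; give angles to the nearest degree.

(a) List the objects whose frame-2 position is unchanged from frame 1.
none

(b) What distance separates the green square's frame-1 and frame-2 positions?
1

The green square moved from (13, 16) to (13, 15), a distance of √(0² + 1²) ≈ 1.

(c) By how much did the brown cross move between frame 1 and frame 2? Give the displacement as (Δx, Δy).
(3, -1)

The brown cross was at (13, 14) in frame 1 and (16, 13) in frame 2.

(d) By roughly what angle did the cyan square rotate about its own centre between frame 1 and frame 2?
28° clockwise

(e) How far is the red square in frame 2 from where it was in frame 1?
8

The red square moved from (3, 9) to (11, 9), a distance of √(8² + 0²) ≈ 8.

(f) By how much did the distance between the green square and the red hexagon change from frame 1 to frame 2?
-2

Distance in frame 1: 4. Distance in frame 2: 2.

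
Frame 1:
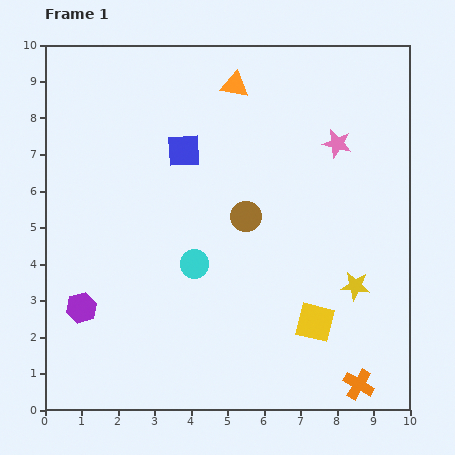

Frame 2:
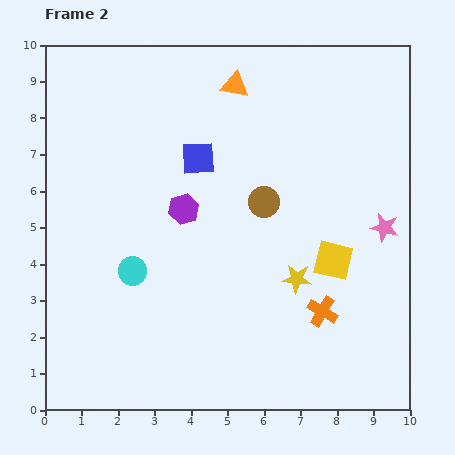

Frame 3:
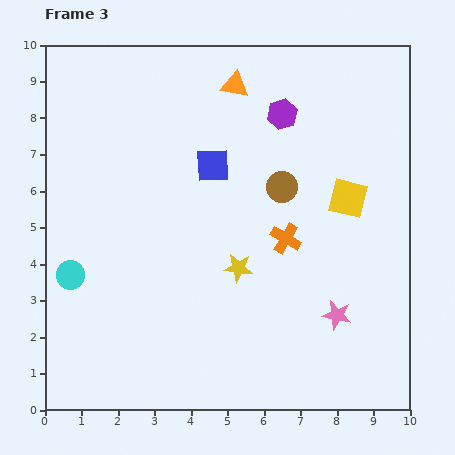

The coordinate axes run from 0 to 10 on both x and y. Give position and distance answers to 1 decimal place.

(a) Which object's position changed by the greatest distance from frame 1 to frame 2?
the purple hexagon

(moved 3.9; next 2.6)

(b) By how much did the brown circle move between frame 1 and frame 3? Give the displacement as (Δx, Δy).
(1.0, 0.8)

The brown circle was at (5.5, 5.3) in frame 1 and (6.5, 6.1) in frame 3.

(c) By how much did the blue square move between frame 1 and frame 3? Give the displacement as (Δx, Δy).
(0.8, -0.4)

The blue square was at (3.8, 7.1) in frame 1 and (4.6, 6.7) in frame 3.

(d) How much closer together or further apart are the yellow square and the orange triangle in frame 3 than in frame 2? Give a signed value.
-1.1

Distance in frame 2: 5.5. Distance in frame 3: 4.4.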